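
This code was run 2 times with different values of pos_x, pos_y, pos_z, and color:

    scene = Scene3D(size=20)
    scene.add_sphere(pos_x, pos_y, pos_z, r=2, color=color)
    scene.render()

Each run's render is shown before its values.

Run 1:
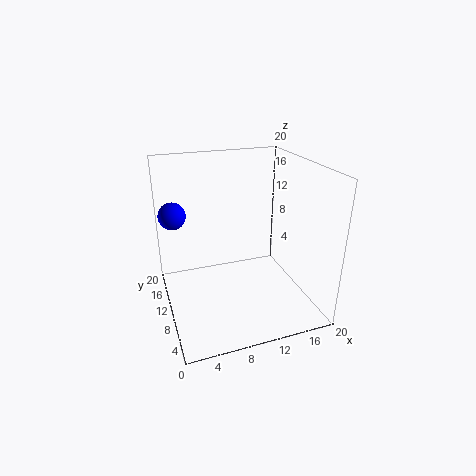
pos_x = 2, pos_y = 16, pos_z = 12, color = 'blue'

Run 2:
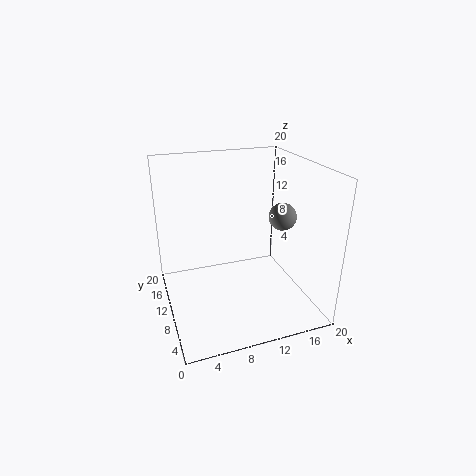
pos_x = 17, pos_y = 10.5, pos_z = 12, color = 'gray'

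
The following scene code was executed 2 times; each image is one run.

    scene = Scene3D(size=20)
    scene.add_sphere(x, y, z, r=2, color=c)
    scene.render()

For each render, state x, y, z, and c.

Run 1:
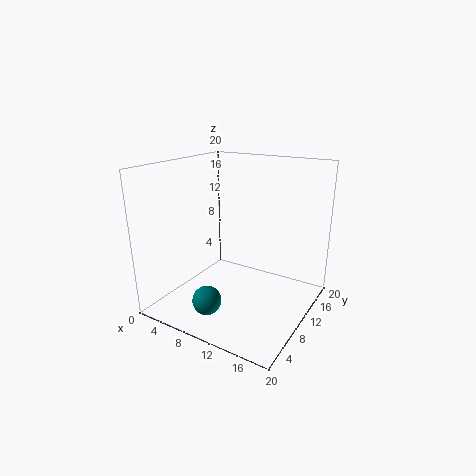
x = 8, y = 5, z = 2, c = 'teal'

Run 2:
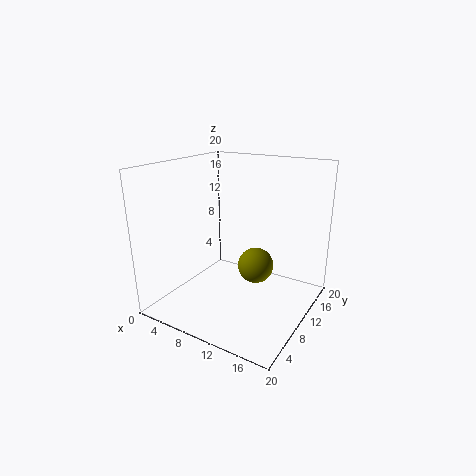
x = 16, y = 4, z = 10, c = 'olive'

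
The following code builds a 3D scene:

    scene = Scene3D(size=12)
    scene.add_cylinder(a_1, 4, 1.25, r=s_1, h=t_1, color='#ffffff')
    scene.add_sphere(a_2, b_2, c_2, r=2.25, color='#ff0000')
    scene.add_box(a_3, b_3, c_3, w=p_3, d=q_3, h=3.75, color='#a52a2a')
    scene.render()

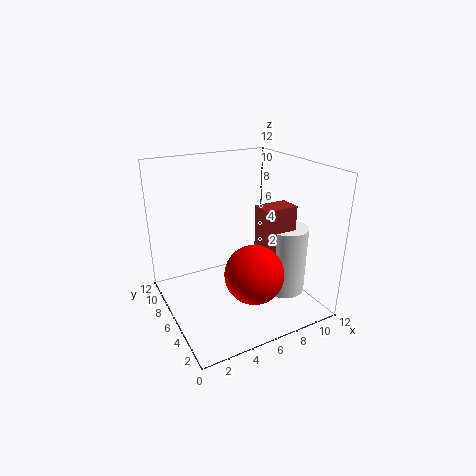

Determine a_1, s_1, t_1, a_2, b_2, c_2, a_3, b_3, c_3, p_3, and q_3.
a_1 = 9.5; s_1 = 1.75; t_1 = 5.75; a_2 = 5.5; b_2 = 2.5; c_2 = 4.5; a_3 = 7; b_3 = 3.25; c_3 = 5.25; p_3 = 2.75; q_3 = 1.75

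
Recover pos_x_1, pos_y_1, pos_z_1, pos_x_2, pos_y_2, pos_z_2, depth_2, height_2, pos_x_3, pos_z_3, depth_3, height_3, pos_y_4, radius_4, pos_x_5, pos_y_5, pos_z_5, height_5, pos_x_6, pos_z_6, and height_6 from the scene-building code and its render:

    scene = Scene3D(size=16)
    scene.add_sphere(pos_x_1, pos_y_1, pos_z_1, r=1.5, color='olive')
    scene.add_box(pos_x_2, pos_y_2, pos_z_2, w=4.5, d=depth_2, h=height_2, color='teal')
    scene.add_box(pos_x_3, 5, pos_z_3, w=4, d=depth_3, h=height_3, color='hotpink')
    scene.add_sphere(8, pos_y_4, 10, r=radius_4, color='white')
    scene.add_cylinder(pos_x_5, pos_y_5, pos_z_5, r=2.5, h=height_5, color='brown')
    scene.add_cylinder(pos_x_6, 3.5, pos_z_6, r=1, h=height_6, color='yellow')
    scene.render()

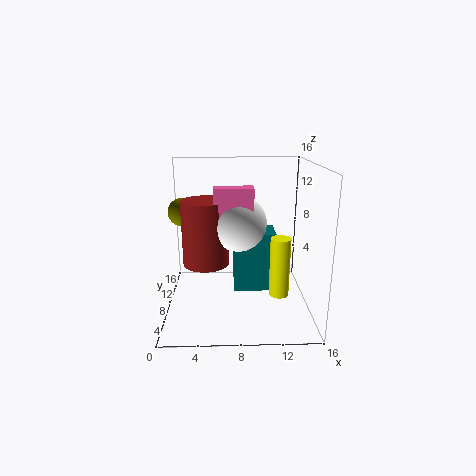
pos_x_1 = 2; pos_y_1 = 8; pos_z_1 = 11; pos_x_2 = 7.5; pos_y_2 = 6; pos_z_2 = 2.5; depth_2 = 3.5; height_2 = 6.5; pos_x_3 = 5.5; pos_z_3 = 9.5; depth_3 = 2; height_3 = 4.5; pos_y_4 = 7; radius_4 = 3; pos_x_5 = 4.5; pos_y_5 = 7; pos_z_5 = 5.5; height_5 = 7; pos_x_6 = 12; pos_z_6 = 3.5; height_6 = 6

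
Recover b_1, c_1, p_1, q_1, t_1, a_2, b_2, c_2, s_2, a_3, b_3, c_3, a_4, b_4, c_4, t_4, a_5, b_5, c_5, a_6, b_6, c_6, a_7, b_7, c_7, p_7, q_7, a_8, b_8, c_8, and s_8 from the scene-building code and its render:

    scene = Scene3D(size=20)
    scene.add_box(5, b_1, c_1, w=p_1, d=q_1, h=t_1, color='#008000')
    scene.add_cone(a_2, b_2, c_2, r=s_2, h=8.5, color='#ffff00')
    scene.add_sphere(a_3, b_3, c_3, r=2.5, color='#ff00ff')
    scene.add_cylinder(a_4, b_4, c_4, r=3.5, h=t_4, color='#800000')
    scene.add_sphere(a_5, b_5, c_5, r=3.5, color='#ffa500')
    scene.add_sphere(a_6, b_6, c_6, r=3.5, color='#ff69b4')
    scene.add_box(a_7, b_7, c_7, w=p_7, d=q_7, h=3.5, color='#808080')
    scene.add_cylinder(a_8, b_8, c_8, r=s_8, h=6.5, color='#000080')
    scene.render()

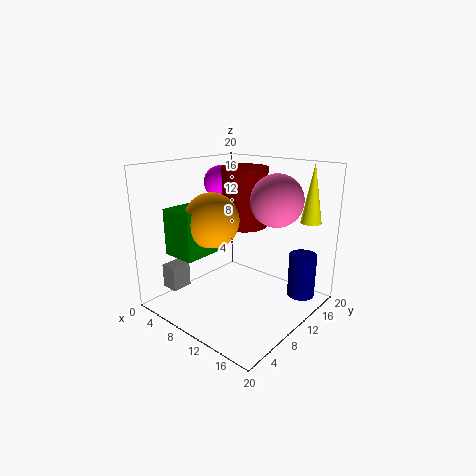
b_1 = 1.5; c_1 = 9; p_1 = 4.5; q_1 = 6.5; t_1 = 6; a_2 = 16.5; b_2 = 18.5; c_2 = 11.5; s_2 = 1.5; a_3 = 3.5; b_3 = 13.5; c_3 = 16.5; a_4 = 7; b_4 = 15; c_4 = 10; t_4 = 9; a_5 = 9.5; b_5 = 5.5; c_5 = 13.5; a_6 = 14.5; b_6 = 12.5; c_6 = 15.5; a_7 = 1; b_7 = 3.5; c_7 = 2; p_7 = 2.5; q_7 = 3; a_8 = 16.5; b_8 = 17; c_8 = 0.5; s_8 = 2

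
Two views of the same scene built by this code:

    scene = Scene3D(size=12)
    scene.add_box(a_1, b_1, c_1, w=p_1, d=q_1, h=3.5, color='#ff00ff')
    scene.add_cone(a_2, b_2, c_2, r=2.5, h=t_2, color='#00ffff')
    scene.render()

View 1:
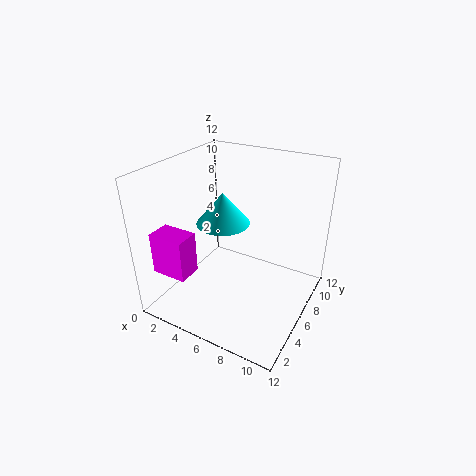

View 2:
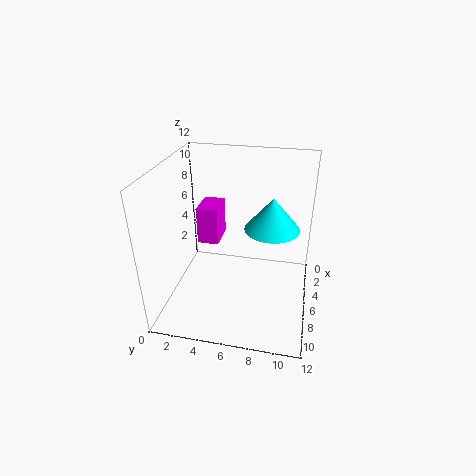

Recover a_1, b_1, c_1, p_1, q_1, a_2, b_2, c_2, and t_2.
a_1 = 0.5; b_1 = 1.5; c_1 = 3.5; p_1 = 3; q_1 = 2; a_2 = 3; b_2 = 8.5; c_2 = 5.5; t_2 = 3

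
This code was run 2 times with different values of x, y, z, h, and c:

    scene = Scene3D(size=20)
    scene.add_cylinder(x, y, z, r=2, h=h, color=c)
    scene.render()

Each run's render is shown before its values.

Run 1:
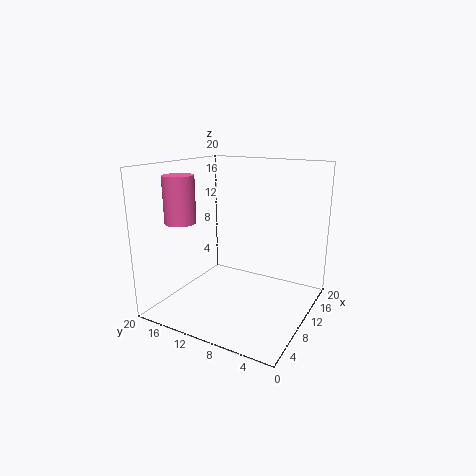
x = 4, y = 15, z = 13, h = 6, c = 'hotpink'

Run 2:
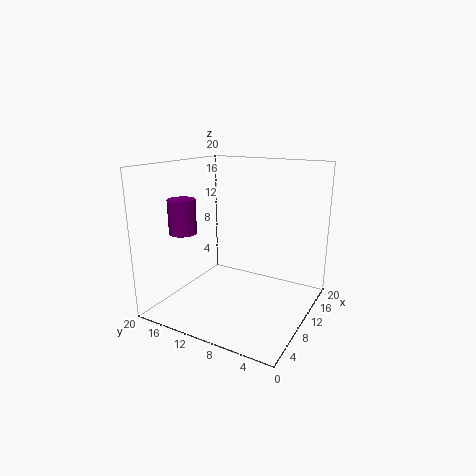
x = 8, y = 18, z = 10, h = 5, c = 'purple'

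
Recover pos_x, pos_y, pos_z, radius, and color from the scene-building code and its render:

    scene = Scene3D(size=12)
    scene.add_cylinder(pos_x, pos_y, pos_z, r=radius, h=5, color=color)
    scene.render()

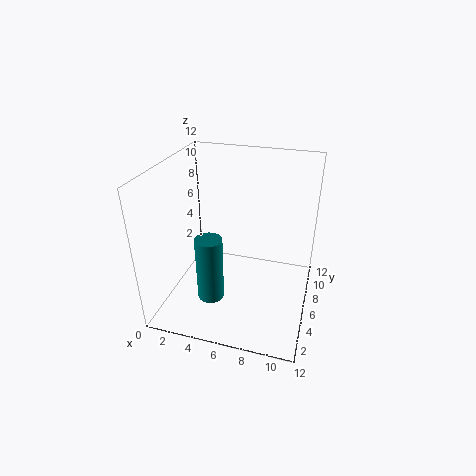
pos_x = 5; pos_y = 2; pos_z = 3; radius = 1; color = 'teal'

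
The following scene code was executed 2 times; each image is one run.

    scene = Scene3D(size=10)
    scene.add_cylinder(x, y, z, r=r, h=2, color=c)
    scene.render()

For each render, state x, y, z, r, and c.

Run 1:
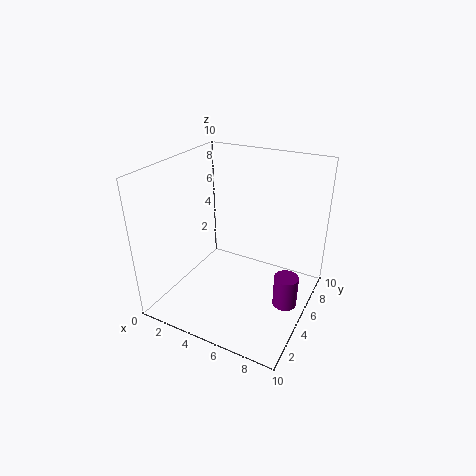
x = 9.25
y = 3.25
z = 2.25
r = 0.75
c = 'purple'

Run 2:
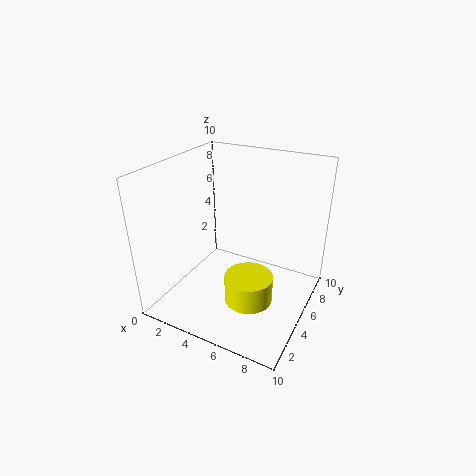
x = 6
y = 4.75
z = 0.25
r = 1.75
c = 'yellow'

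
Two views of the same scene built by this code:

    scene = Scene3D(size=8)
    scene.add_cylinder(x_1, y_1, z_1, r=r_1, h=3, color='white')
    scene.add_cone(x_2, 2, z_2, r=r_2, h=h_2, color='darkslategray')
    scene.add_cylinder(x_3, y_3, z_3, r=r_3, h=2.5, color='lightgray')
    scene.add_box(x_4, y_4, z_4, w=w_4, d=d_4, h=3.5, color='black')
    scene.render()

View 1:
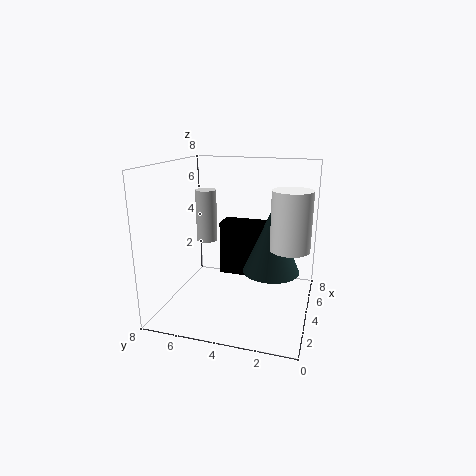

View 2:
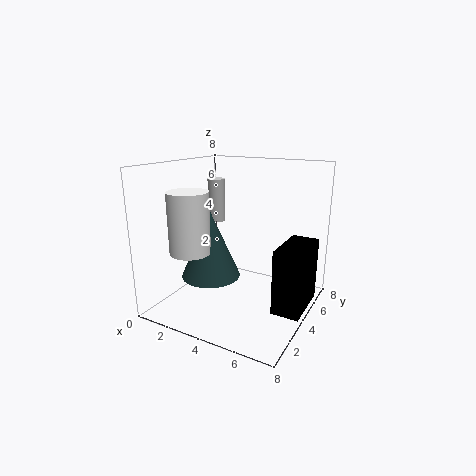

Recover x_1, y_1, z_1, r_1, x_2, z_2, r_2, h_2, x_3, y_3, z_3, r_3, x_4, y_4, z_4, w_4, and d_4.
x_1 = 3; y_1 = 1; z_1 = 4; r_1 = 1; x_2 = 3.5; z_2 = 2.5; r_2 = 1.5; h_2 = 3.5; x_3 = 2; y_3 = 5; z_3 = 4.5; r_3 = 0.5; x_4 = 6.5; y_4 = 3; z_4 = 0.5; w_4 = 1.5; d_4 = 3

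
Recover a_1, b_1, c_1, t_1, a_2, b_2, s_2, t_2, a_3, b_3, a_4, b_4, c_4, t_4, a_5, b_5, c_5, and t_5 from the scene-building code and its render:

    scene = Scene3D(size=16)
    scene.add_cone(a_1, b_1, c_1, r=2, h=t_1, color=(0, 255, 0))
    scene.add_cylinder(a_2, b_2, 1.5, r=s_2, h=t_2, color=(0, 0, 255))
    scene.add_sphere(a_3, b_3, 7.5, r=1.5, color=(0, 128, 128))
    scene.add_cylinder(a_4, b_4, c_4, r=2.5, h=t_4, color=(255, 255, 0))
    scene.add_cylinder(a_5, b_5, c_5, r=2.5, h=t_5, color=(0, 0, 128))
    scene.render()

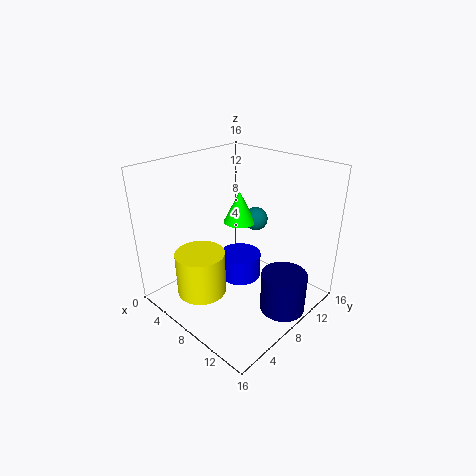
a_1 = 4.5, b_1 = 12, c_1 = 7.5, t_1 = 4, a_2 = 6.5, b_2 = 10, s_2 = 2.5, t_2 = 3, a_3 = 5.5, b_3 = 14, a_4 = 8, b_4 = 2.5, c_4 = 4, t_4 = 4.5, a_5 = 13.5, b_5 = 9.5, c_5 = 0.5, t_5 = 4.5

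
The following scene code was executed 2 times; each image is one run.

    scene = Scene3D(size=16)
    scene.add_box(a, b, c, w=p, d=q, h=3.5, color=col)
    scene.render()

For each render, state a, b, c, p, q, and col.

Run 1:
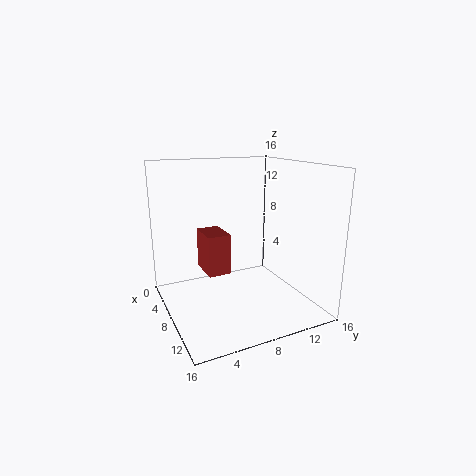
a = 12
b = 2
c = 7.5
p = 3
q = 2
col = 'brown'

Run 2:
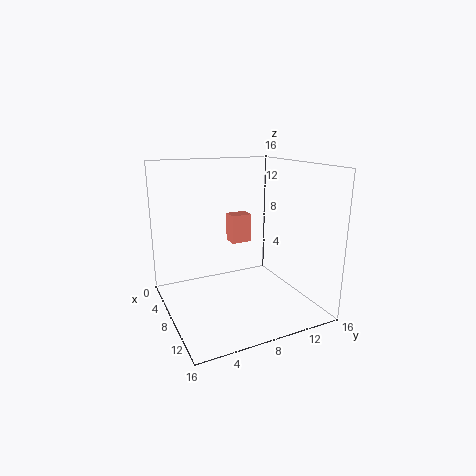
a = 2.5
b = 9
c = 6
p = 2
q = 2.5
col = 'salmon'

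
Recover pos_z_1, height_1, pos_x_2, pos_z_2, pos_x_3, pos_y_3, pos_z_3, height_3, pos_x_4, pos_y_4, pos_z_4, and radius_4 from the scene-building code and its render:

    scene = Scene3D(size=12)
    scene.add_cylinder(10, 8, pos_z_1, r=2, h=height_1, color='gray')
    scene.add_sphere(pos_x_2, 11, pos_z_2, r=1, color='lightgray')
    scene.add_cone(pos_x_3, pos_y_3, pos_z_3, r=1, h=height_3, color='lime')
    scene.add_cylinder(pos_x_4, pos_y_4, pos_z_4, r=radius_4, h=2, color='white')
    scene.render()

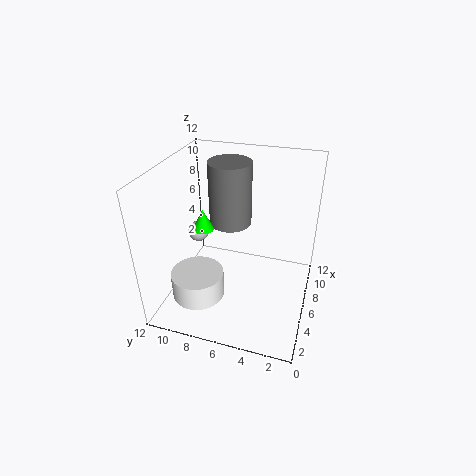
pos_z_1 = 5
height_1 = 6
pos_x_2 = 9
pos_z_2 = 4
pos_x_3 = 8
pos_y_3 = 10
pos_z_3 = 5
height_3 = 2
pos_x_4 = 2
pos_y_4 = 8
pos_z_4 = 3
radius_4 = 2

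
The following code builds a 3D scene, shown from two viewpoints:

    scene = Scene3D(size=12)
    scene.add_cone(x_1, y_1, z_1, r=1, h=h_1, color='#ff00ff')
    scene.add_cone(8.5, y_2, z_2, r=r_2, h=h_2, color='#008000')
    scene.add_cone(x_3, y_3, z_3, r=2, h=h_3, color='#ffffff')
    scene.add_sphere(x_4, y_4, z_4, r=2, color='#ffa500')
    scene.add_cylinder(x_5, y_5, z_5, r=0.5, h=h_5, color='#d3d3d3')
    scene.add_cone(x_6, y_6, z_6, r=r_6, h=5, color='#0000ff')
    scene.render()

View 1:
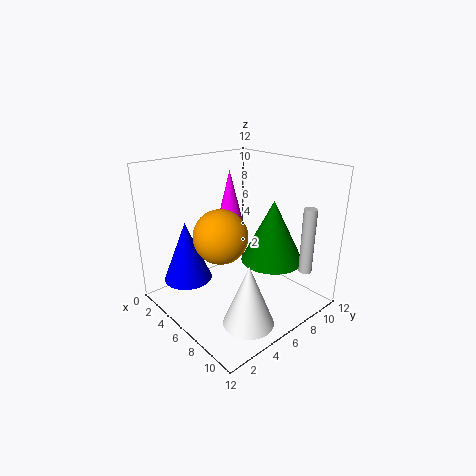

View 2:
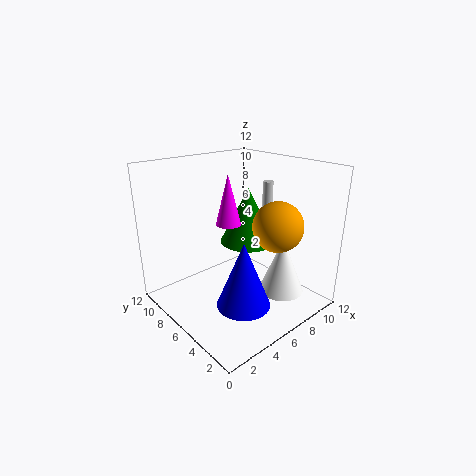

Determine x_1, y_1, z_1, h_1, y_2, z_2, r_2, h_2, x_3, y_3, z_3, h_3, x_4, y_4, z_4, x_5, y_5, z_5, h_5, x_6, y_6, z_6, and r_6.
x_1 = 5
y_1 = 6
z_1 = 7.5
h_1 = 4
y_2 = 7.5
z_2 = 4.5
r_2 = 2.5
h_2 = 5
x_3 = 9.5
y_3 = 4
z_3 = 0.5
h_3 = 5
x_4 = 7.5
y_4 = 3
z_4 = 7.5
x_5 = 11.5
y_5 = 8
z_5 = 4.5
h_5 = 5
x_6 = 3.5
y_6 = 2.5
z_6 = 2.5
r_6 = 2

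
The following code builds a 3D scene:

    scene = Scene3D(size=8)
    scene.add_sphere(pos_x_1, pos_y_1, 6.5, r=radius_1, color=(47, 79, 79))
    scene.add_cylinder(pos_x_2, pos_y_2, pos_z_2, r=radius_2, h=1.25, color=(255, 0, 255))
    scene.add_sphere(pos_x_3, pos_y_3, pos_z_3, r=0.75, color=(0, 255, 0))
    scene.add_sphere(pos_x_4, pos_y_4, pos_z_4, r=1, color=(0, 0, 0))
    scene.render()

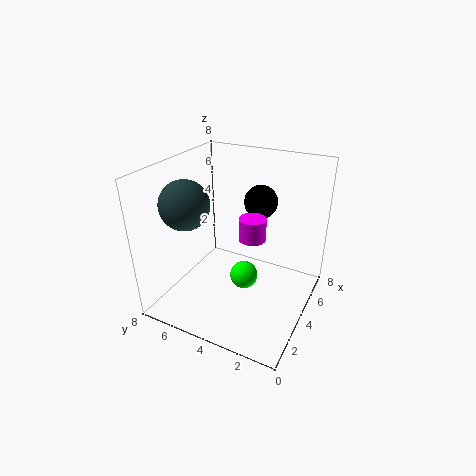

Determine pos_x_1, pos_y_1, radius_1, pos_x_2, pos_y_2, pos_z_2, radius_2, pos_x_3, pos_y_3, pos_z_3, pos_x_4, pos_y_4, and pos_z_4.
pos_x_1 = 1.75
pos_y_1 = 5.75
radius_1 = 1.25
pos_x_2 = 4.25
pos_y_2 = 3.25
pos_z_2 = 4
radius_2 = 0.75
pos_x_3 = 3.25
pos_y_3 = 3.25
pos_z_3 = 2.25
pos_x_4 = 6.5
pos_y_4 = 3.75
pos_z_4 = 5.25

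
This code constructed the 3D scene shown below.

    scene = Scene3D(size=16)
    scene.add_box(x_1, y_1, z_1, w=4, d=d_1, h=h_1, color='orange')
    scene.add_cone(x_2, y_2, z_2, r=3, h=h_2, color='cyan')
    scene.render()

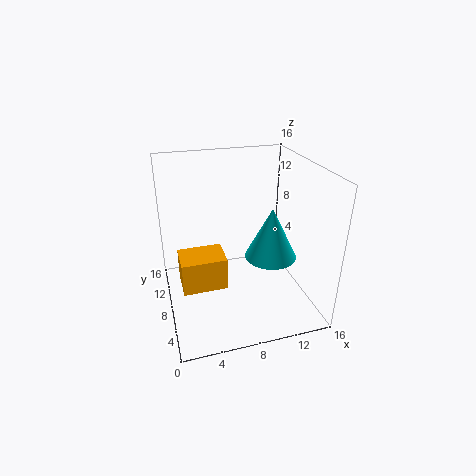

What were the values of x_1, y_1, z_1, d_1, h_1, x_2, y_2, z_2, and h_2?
x_1 = 1, y_1 = 1, z_1 = 7, d_1 = 3, h_1 = 3, x_2 = 12, y_2 = 8, z_2 = 5, h_2 = 6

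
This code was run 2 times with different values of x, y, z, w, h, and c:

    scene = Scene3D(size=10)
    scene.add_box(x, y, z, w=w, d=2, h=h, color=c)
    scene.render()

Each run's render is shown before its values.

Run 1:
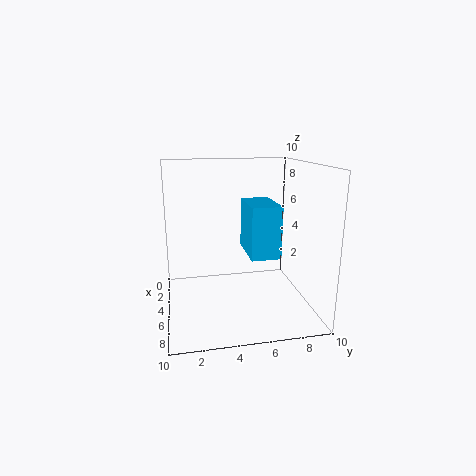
x = 3.5, y = 5.5, z = 4, w = 3.5, h = 3.5, c = 'deepskyblue'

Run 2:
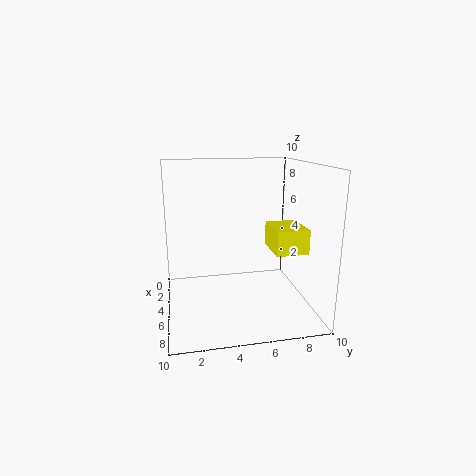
x = 6.5, y = 6.5, z = 5, w = 2.5, h = 1.5, c = 'yellow'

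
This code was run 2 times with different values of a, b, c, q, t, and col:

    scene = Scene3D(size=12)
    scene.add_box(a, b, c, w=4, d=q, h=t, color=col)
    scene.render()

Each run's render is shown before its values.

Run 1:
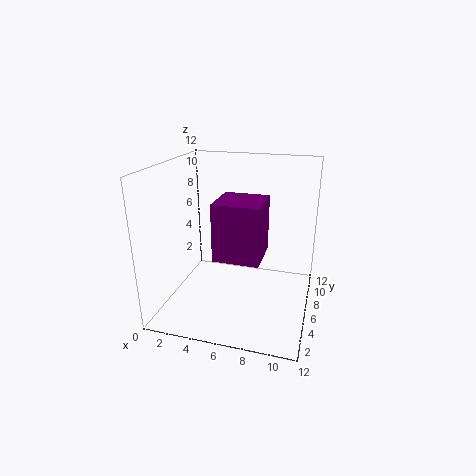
a = 4
b = 5
c = 4
q = 4
t = 5
col = 'purple'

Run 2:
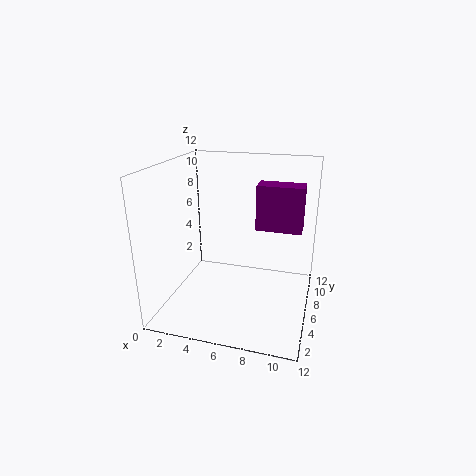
a = 7
b = 8
c = 6
q = 2
t = 4
col = 'purple'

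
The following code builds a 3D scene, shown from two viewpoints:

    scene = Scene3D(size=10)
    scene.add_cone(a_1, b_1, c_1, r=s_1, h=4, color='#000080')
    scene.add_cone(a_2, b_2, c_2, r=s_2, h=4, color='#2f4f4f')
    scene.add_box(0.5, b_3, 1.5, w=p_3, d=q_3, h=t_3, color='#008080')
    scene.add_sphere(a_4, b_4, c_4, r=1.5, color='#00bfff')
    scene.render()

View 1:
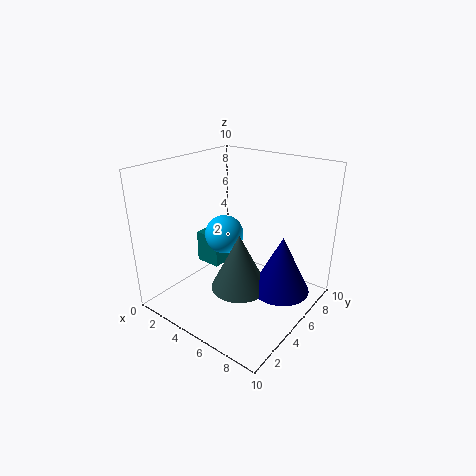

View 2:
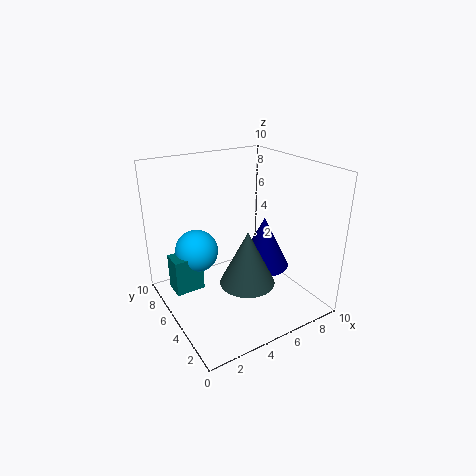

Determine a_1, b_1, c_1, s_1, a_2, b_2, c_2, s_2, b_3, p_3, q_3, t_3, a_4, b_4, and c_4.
a_1 = 8; b_1 = 6; c_1 = 1.5; s_1 = 2; a_2 = 5.5; b_2 = 4.5; c_2 = 1.5; s_2 = 2; b_3 = 5.5; p_3 = 2; q_3 = 1.5; t_3 = 2.5; a_4 = 2.5; b_4 = 6.5; c_4 = 4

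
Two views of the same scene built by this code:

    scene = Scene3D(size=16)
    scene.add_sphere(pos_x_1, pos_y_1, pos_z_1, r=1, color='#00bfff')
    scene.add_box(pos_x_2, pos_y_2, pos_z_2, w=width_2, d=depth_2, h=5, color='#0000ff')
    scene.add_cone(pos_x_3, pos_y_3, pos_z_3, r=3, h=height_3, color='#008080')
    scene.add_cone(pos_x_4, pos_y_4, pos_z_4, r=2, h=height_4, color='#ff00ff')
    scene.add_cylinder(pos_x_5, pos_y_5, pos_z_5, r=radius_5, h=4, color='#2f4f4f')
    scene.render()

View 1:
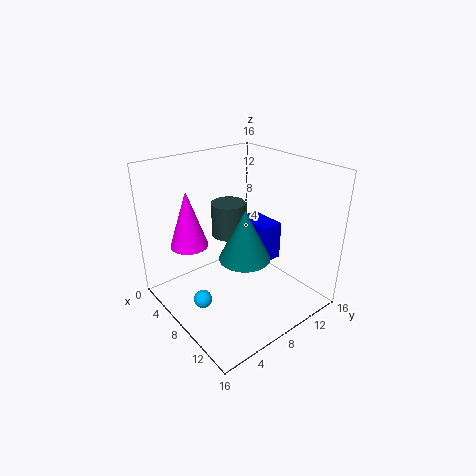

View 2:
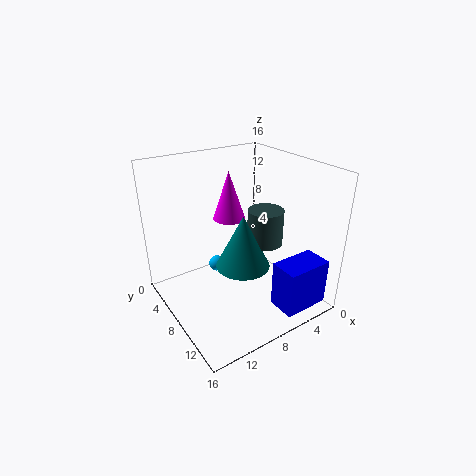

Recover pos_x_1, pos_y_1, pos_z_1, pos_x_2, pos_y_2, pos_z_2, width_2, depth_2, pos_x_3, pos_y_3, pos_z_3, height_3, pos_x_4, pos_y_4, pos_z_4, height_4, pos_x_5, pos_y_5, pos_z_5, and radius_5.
pos_x_1 = 8
pos_y_1 = 3
pos_z_1 = 2
pos_x_2 = 2
pos_y_2 = 13
pos_z_2 = 2
width_2 = 5
depth_2 = 3
pos_x_3 = 8
pos_y_3 = 9
pos_z_3 = 5
height_3 = 6
pos_x_4 = 6
pos_y_4 = 3
pos_z_4 = 8
height_4 = 6
pos_x_5 = 5
pos_y_5 = 9
pos_z_5 = 7
radius_5 = 2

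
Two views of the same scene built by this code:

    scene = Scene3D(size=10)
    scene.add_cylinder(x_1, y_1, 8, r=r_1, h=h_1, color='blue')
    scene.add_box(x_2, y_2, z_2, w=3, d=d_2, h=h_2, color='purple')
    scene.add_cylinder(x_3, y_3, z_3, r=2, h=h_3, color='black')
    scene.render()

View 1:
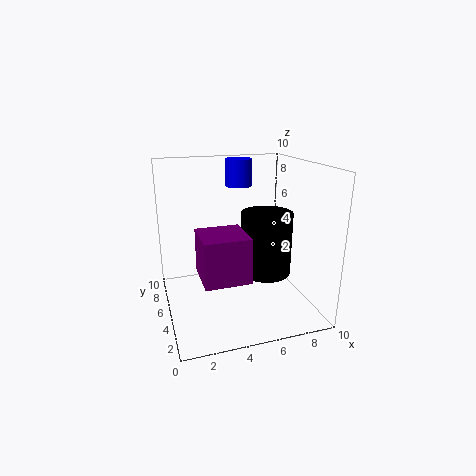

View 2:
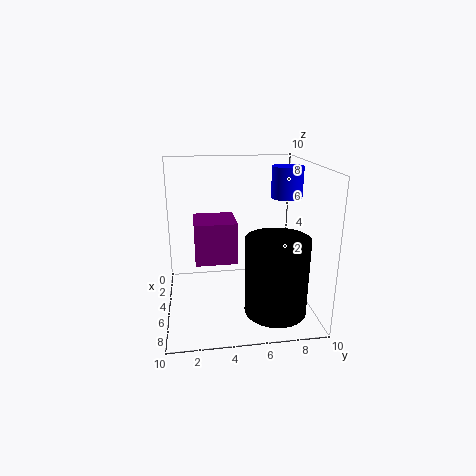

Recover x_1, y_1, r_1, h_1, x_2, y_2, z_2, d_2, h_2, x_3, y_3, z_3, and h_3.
x_1 = 6, y_1 = 8, r_1 = 1, h_1 = 2, x_2 = 2, y_2 = 2, z_2 = 3, d_2 = 3, h_2 = 3, x_3 = 8, y_3 = 7, z_3 = 1, h_3 = 5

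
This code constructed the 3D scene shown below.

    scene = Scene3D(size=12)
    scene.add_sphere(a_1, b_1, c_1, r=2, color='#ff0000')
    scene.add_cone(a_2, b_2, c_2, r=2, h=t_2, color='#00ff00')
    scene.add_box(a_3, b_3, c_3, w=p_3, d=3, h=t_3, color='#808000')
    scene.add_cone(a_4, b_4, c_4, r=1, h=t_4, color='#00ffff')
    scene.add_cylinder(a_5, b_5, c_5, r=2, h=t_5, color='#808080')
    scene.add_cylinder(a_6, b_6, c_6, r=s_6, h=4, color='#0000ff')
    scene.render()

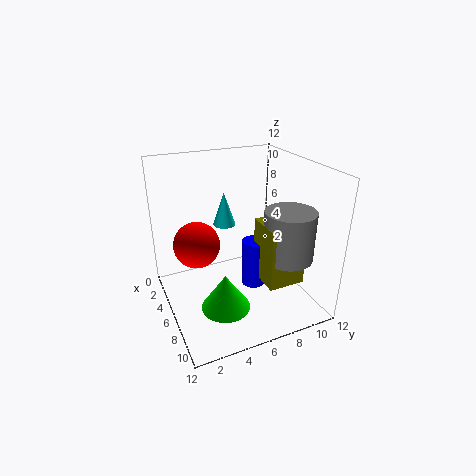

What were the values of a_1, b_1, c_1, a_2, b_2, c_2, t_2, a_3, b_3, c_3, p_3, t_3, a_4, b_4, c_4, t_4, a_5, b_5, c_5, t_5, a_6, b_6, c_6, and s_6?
a_1 = 4
b_1 = 3
c_1 = 5
a_2 = 8
b_2 = 4
c_2 = 1
t_2 = 3
a_3 = 7
b_3 = 7
c_3 = 3
p_3 = 3
t_3 = 5
a_4 = 3
b_4 = 6
c_4 = 6
t_4 = 3
a_5 = 9
b_5 = 9
c_5 = 5
t_5 = 4
a_6 = 7
b_6 = 7
c_6 = 2
s_6 = 1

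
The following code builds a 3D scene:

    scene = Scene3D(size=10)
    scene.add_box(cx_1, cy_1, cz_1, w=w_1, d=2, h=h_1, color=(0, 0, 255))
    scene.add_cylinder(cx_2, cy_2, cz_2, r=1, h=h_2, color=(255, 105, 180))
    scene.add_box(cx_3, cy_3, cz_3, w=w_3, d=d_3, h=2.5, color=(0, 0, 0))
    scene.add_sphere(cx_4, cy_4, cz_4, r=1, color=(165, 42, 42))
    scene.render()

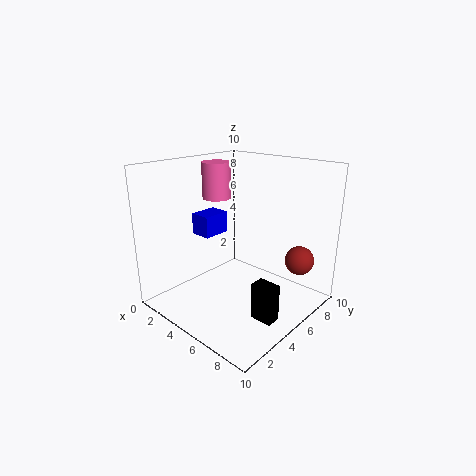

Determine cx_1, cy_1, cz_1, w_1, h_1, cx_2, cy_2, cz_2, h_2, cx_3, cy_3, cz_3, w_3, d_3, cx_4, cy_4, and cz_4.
cx_1 = 2, cy_1 = 3.5, cz_1 = 5, w_1 = 1.5, h_1 = 1.5, cx_2 = 3, cy_2 = 5, cz_2 = 7.5, h_2 = 2.5, cx_3 = 7.5, cy_3 = 3.5, cz_3 = 0.5, w_3 = 1.5, d_3 = 1, cx_4 = 8.5, cy_4 = 7.5, cz_4 = 3.5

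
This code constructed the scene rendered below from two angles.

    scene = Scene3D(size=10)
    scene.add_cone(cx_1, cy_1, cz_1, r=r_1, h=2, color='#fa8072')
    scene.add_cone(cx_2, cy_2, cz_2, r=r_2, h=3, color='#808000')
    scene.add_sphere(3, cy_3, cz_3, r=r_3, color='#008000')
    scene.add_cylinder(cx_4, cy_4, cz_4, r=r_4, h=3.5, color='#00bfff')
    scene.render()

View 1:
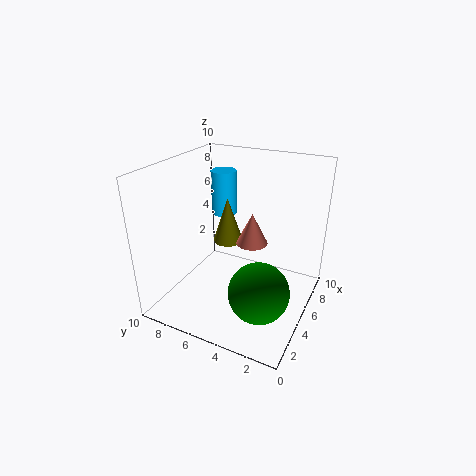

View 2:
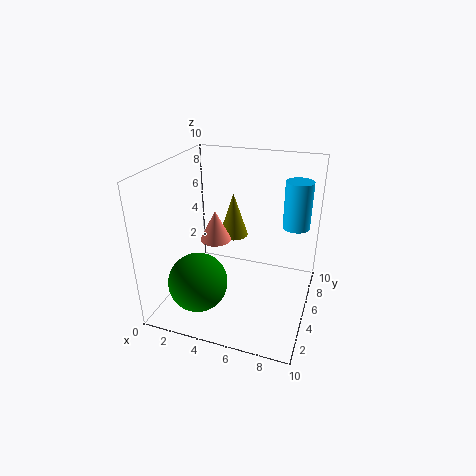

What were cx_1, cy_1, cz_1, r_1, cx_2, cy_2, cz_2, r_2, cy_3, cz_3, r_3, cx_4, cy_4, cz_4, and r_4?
cx_1 = 4, cy_1 = 3.5, cz_1 = 5.5, r_1 = 1, cx_2 = 4.5, cy_2 = 5.5, cz_2 = 5, r_2 = 1, cy_3 = 2.5, cz_3 = 2.5, r_3 = 2, cx_4 = 8.5, cy_4 = 8, cz_4 = 5, r_4 = 1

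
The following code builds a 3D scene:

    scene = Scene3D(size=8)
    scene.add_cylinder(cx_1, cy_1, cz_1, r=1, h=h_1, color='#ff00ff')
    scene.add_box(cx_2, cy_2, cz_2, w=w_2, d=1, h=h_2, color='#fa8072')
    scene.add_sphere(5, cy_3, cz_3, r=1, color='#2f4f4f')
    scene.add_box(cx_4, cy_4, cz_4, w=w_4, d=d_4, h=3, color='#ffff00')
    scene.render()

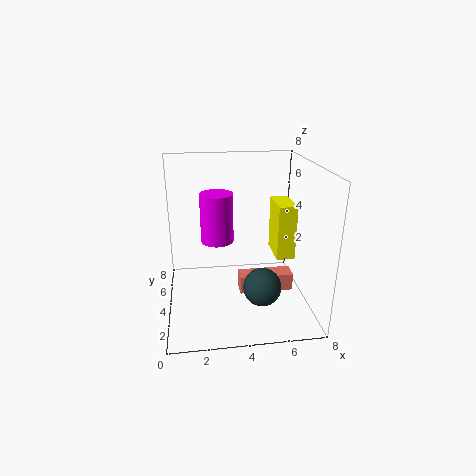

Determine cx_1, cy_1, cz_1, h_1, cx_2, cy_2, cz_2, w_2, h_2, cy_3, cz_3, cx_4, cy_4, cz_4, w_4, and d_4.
cx_1 = 3
cy_1 = 6
cz_1 = 3
h_1 = 3
cx_2 = 4
cy_2 = 3
cz_2 = 1
w_2 = 3
h_2 = 1
cy_3 = 2
cz_3 = 2
cx_4 = 6
cy_4 = 3
cz_4 = 3
w_4 = 1
d_4 = 2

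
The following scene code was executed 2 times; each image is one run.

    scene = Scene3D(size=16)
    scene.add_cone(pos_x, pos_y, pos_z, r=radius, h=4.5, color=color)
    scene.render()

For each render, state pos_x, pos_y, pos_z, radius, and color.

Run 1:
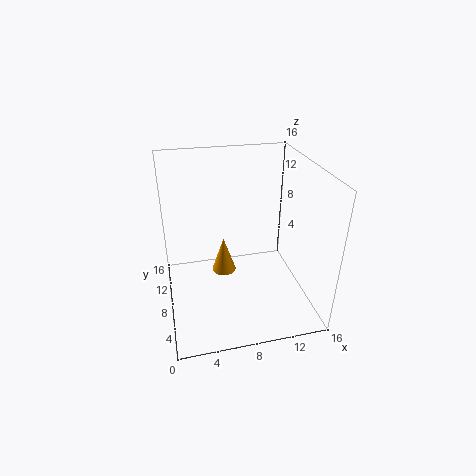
pos_x = 7
pos_y = 11.5
pos_z = 1.5
radius = 1.5
color = 'orange'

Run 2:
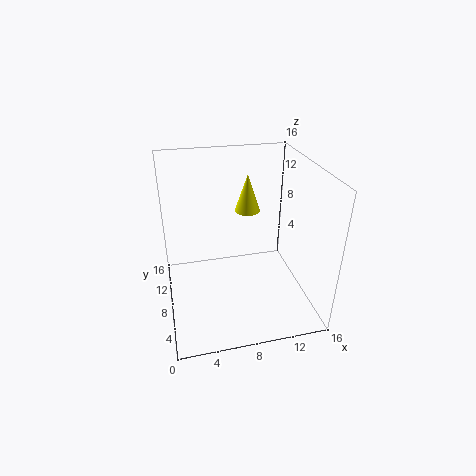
pos_x = 10
pos_y = 11.5
pos_z = 9.5
radius = 1.5
color = 'yellow'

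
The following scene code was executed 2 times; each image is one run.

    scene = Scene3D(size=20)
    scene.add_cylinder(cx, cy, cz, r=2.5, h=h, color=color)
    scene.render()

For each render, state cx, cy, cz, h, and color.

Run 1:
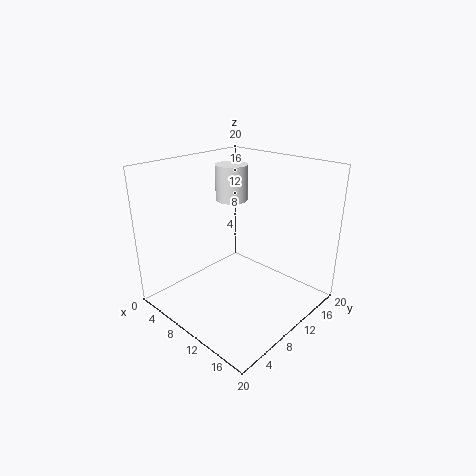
cx = 4; cy = 15; cz = 13; h = 5.5; color = 'white'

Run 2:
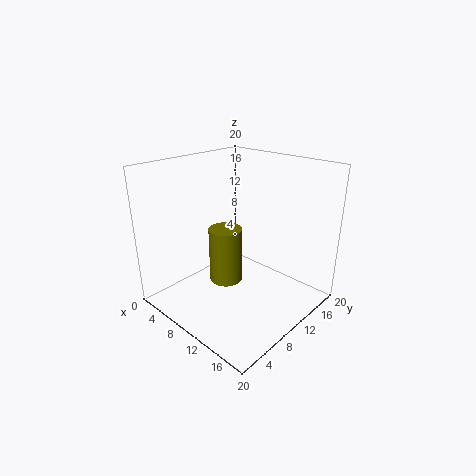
cx = 6.5; cy = 11; cz = 1.5; h = 8.5; color = 'olive'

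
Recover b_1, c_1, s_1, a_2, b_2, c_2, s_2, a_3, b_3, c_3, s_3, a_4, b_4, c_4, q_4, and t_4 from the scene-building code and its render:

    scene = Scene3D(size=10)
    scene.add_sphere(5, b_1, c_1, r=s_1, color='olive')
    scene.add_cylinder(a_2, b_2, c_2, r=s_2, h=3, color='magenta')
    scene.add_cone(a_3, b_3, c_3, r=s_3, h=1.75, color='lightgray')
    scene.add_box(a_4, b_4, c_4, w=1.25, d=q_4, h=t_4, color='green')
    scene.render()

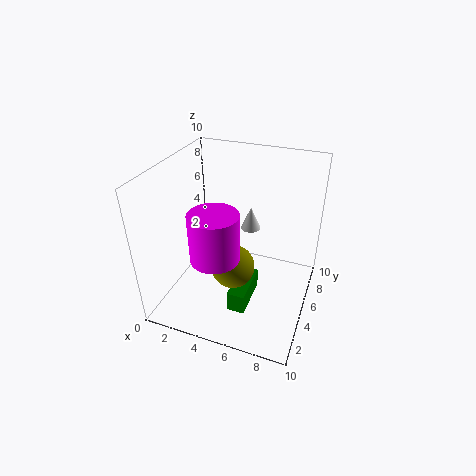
b_1 = 4
c_1 = 3.25
s_1 = 1.5
a_2 = 4.75
b_2 = 1.75
c_2 = 5.5
s_2 = 1.5
a_3 = 5
b_3 = 7.75
c_3 = 4.25
s_3 = 0.75
a_4 = 5
b_4 = 2.75
c_4 = 0.25
q_4 = 3.25
t_4 = 1.5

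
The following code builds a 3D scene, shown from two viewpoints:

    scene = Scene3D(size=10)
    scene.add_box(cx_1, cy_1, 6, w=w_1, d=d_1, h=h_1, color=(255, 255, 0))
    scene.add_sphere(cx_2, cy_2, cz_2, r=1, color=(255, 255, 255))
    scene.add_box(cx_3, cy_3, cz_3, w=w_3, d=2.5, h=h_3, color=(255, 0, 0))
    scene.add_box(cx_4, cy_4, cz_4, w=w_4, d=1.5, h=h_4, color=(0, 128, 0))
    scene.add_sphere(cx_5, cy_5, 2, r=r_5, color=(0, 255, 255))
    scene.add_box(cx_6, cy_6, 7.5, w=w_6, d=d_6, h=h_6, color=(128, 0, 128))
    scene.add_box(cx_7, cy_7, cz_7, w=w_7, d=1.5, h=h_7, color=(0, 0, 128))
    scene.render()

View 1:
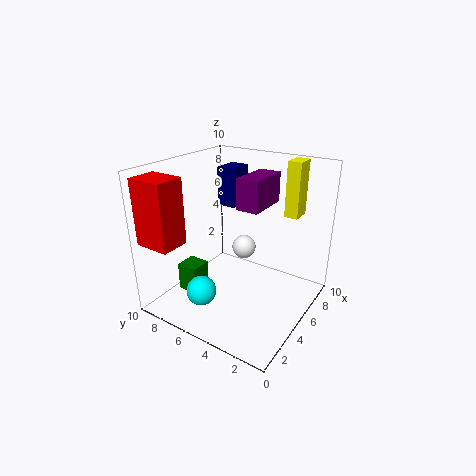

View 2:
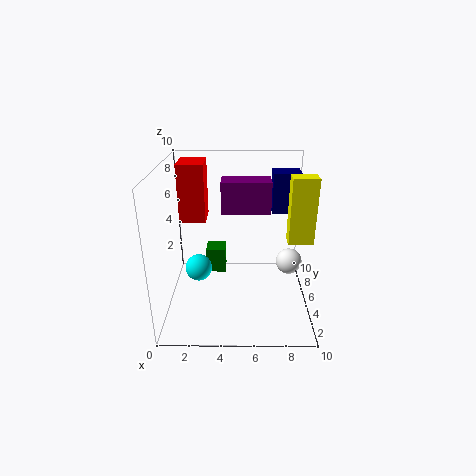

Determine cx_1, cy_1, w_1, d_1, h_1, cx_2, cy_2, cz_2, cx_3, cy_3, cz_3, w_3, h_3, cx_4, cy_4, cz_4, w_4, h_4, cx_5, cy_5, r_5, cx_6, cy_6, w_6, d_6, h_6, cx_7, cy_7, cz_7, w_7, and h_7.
cx_1 = 8; cy_1 = 2; w_1 = 1.5; d_1 = 1; h_1 = 4; cx_2 = 9; cy_2 = 7; cz_2 = 2; cx_3 = 0.5; cy_3 = 7.5; cz_3 = 5; w_3 = 2; h_3 = 4.5; cx_4 = 2.5; cy_4 = 7; cz_4 = 1; w_4 = 1.5; h_4 = 2; cx_5 = 2; cy_5 = 6; r_5 = 1; cx_6 = 4; cy_6 = 3; w_6 = 3; d_6 = 1.5; h_6 = 2; cx_7 = 7.5; cy_7 = 7; cz_7 = 6; w_7 = 2; h_7 = 3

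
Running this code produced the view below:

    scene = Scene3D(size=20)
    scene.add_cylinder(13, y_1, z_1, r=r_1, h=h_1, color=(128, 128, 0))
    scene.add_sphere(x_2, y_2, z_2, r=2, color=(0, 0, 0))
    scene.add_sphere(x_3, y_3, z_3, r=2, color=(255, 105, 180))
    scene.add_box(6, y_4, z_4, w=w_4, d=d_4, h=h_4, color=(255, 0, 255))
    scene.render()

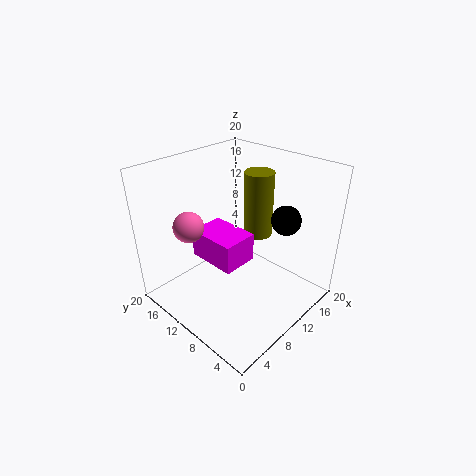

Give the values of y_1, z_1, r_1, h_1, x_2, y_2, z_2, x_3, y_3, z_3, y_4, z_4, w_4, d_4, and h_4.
y_1 = 9; z_1 = 10; r_1 = 2; h_1 = 9; x_2 = 14; y_2 = 5; z_2 = 13; x_3 = 4; y_3 = 13; z_3 = 13; y_4 = 8; z_4 = 7; w_4 = 5; d_4 = 7; h_4 = 4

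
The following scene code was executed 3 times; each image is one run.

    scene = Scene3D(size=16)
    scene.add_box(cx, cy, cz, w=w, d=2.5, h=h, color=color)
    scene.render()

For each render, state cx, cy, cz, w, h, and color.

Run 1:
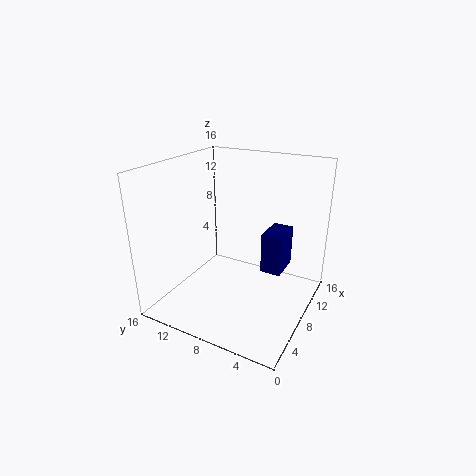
cx = 11; cy = 4; cz = 2.5; w = 4; h = 5; color = 'navy'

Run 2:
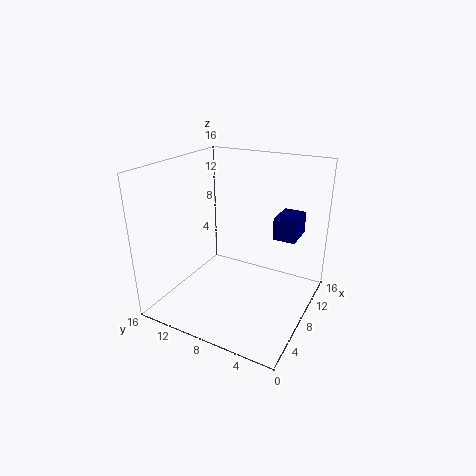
cx = 9.5; cy = 2; cz = 8; w = 3.5; h = 2.5; color = 'navy'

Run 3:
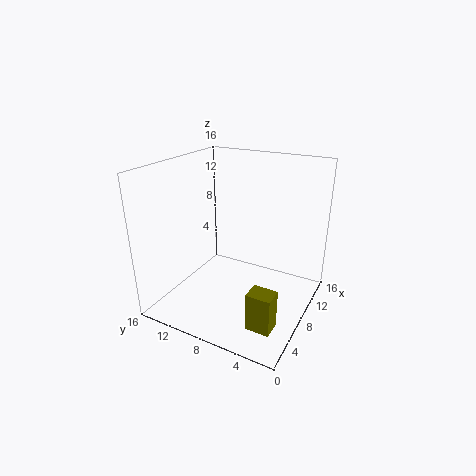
cx = 2; cy = 1.5; cz = 1.5; w = 2; h = 4; color = 'olive'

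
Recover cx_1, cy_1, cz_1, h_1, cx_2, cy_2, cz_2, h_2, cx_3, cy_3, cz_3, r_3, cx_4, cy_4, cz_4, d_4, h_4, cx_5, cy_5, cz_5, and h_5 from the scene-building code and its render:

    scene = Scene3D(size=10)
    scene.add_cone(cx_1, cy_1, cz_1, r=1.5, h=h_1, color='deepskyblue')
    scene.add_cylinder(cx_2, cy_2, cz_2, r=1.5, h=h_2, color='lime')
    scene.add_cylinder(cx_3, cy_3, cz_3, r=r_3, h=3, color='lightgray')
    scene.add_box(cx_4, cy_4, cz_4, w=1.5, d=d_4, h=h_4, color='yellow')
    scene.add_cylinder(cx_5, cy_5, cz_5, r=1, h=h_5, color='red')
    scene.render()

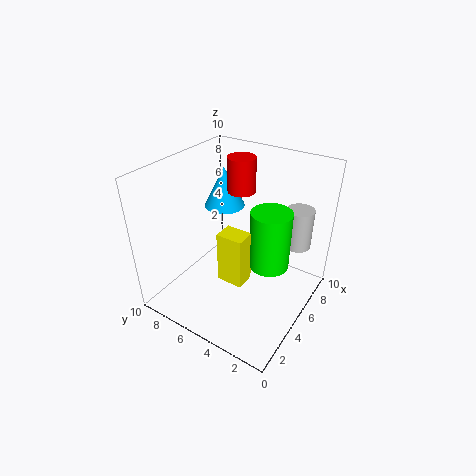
cx_1 = 7
cy_1 = 7.5
cz_1 = 6
h_1 = 3
cx_2 = 7
cy_2 = 3.5
cz_2 = 2
h_2 = 4.5
cx_3 = 8.5
cy_3 = 2
cz_3 = 3.5
r_3 = 1
cx_4 = 4.5
cy_4 = 4.5
cz_4 = 1
d_4 = 2
h_4 = 4
cx_5 = 7
cy_5 = 6
cz_5 = 7.5
h_5 = 2.5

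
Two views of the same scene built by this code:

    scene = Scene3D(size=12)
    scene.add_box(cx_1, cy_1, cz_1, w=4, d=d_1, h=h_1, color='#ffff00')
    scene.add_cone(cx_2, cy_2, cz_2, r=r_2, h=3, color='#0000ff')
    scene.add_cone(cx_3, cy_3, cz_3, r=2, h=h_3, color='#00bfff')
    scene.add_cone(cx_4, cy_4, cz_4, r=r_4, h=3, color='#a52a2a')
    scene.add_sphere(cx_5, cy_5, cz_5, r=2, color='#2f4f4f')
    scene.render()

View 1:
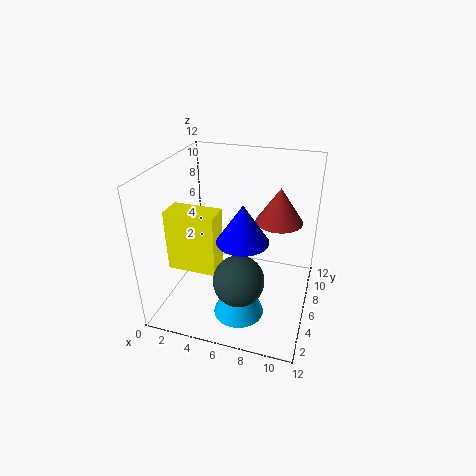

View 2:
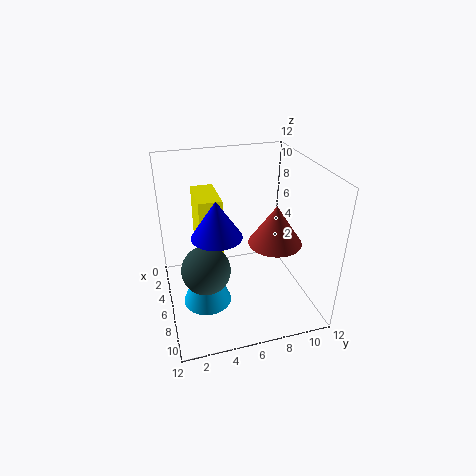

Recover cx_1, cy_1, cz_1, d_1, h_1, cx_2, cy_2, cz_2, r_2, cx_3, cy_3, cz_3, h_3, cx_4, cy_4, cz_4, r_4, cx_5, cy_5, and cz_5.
cx_1 = 1; cy_1 = 3; cz_1 = 4; d_1 = 2; h_1 = 5; cx_2 = 7; cy_2 = 4; cz_2 = 7; r_2 = 2; cx_3 = 7; cy_3 = 3; cz_3 = 1; h_3 = 5; cx_4 = 9; cy_4 = 8; cz_4 = 7; r_4 = 2; cx_5 = 7; cy_5 = 3; cz_5 = 4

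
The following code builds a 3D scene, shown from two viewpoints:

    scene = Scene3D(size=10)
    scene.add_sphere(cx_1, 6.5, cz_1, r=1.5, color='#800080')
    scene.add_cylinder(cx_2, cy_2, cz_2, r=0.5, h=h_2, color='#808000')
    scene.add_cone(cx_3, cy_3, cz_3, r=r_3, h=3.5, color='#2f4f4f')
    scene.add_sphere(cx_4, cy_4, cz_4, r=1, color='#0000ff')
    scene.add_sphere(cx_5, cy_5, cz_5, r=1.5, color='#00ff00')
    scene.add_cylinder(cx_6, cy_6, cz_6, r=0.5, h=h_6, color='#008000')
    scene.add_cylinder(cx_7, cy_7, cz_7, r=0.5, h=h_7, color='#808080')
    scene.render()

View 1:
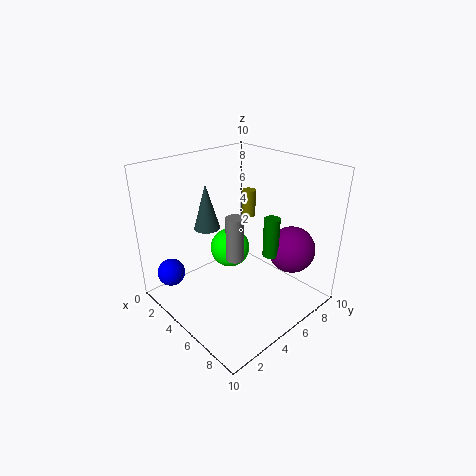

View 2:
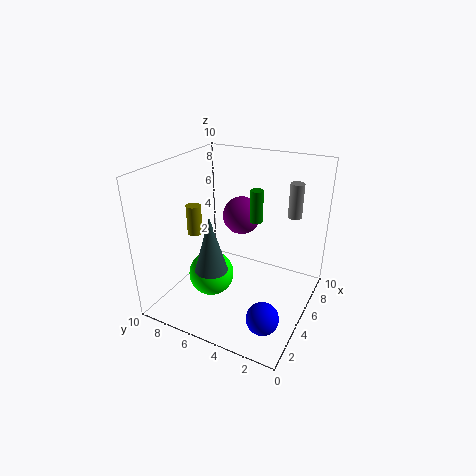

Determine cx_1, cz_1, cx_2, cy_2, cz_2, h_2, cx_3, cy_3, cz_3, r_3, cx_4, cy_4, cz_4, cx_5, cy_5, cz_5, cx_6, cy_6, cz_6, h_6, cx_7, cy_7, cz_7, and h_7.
cx_1 = 8.5, cz_1 = 5, cx_2 = 3.5, cy_2 = 7.5, cz_2 = 5.5, h_2 = 2, cx_3 = 1.5, cy_3 = 5, cz_3 = 4.5, r_3 = 1, cx_4 = 1.5, cy_4 = 1.5, cz_4 = 2, cx_5 = 3, cy_5 = 6, cz_5 = 3, cx_6 = 8, cy_6 = 5, cz_6 = 5, h_6 = 2.5, cx_7 = 8, cy_7 = 2, cz_7 = 6, h_7 = 2.5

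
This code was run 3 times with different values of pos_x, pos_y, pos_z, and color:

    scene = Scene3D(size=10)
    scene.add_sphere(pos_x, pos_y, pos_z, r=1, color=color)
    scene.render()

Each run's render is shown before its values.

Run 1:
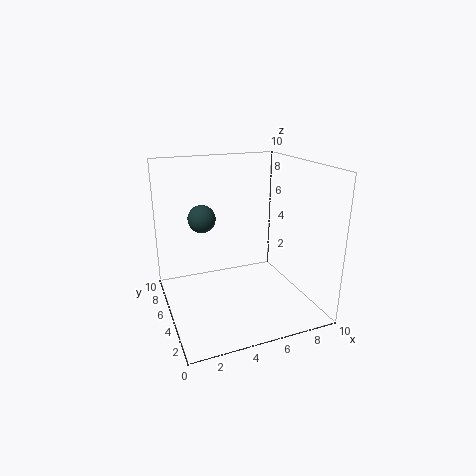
pos_x = 3
pos_y = 7
pos_z = 6
color = 'darkslategray'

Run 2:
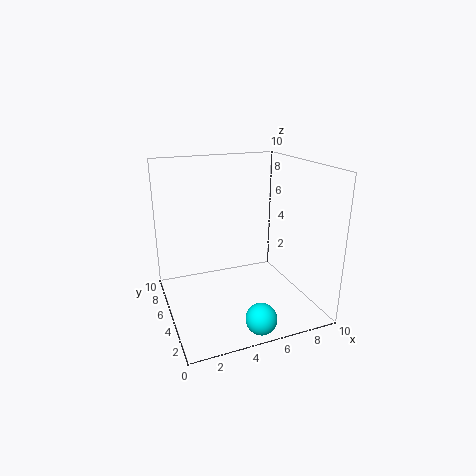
pos_x = 5
pos_y = 1
pos_z = 1
color = 'cyan'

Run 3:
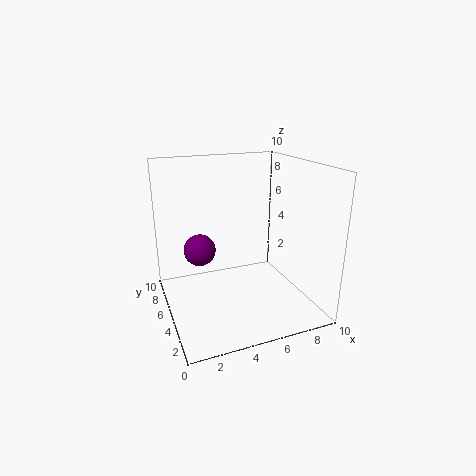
pos_x = 2
pos_y = 4
pos_z = 5
color = 'purple'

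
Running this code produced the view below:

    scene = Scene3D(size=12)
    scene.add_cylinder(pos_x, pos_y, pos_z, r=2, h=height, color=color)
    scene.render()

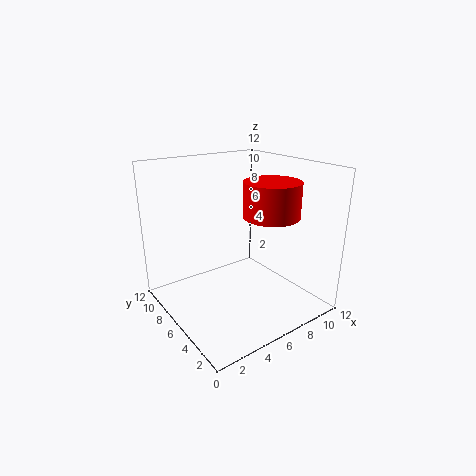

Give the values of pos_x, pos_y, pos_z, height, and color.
pos_x = 6, pos_y = 2, pos_z = 9, height = 2.5, color = 'red'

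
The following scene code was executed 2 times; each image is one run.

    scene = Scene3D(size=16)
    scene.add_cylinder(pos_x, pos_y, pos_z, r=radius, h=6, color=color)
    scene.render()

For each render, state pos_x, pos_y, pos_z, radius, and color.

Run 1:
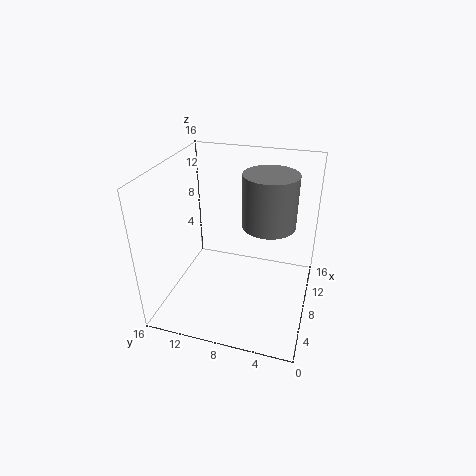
pos_x = 10
pos_y = 5
pos_z = 9
radius = 3
color = 'gray'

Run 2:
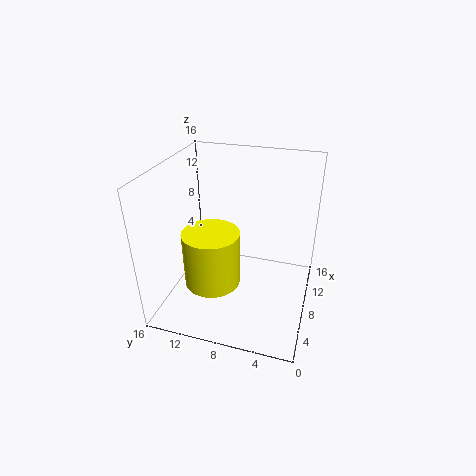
pos_x = 5
pos_y = 10
pos_z = 4
radius = 3
color = 'yellow'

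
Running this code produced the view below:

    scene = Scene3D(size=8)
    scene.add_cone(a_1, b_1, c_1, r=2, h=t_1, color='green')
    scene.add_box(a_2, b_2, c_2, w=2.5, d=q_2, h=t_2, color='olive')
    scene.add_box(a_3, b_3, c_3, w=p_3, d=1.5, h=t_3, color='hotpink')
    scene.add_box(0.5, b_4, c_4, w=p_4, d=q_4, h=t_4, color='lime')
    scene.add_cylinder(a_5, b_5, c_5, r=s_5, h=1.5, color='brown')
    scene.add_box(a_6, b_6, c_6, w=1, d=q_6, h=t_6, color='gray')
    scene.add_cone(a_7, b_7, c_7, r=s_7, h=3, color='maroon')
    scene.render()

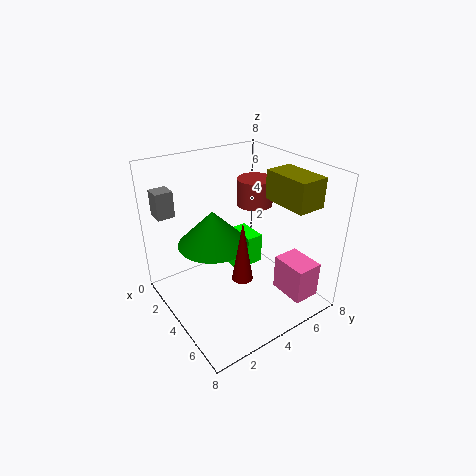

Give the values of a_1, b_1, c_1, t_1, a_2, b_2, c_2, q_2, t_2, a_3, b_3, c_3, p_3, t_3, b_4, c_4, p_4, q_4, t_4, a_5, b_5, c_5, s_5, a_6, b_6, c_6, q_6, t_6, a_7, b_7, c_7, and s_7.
a_1 = 3; b_1 = 3; c_1 = 3.5; t_1 = 2; a_2 = 5; b_2 = 5; c_2 = 6.5; q_2 = 1.5; t_2 = 1.5; a_3 = 5.5; b_3 = 5.5; c_3 = 1; p_3 = 2; t_3 = 2; b_4 = 5; c_4 = 0.5; p_4 = 2; q_4 = 2; t_4 = 2; a_5 = 3.5; b_5 = 5.5; c_5 = 5.5; s_5 = 1; a_6 = 0.5; b_6 = 0.5; c_6 = 5; q_6 = 1; t_6 = 1.5; a_7 = 6.5; b_7 = 2.5; c_7 = 3.5; s_7 = 0.5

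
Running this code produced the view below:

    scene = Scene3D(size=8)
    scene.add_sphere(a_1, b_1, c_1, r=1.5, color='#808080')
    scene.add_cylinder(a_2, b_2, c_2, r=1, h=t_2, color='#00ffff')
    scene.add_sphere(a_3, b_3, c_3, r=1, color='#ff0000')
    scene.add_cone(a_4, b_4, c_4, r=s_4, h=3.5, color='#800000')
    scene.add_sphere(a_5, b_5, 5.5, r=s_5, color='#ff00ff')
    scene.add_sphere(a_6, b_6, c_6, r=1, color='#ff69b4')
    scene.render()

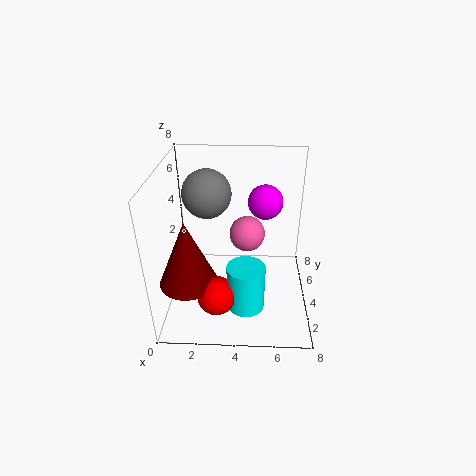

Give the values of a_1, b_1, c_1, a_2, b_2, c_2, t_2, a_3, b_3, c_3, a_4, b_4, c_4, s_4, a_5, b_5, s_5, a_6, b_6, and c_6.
a_1 = 2, b_1 = 6.5, c_1 = 5.5, a_2 = 4.5, b_2 = 2, c_2 = 1, t_2 = 2.5, a_3 = 3, b_3 = 1.5, c_3 = 2, a_4 = 1.5, b_4 = 2, c_4 = 2.5, s_4 = 1.5, a_5 = 5.5, b_5 = 5.5, s_5 = 1, a_6 = 4.5, b_6 = 4.5, c_6 = 4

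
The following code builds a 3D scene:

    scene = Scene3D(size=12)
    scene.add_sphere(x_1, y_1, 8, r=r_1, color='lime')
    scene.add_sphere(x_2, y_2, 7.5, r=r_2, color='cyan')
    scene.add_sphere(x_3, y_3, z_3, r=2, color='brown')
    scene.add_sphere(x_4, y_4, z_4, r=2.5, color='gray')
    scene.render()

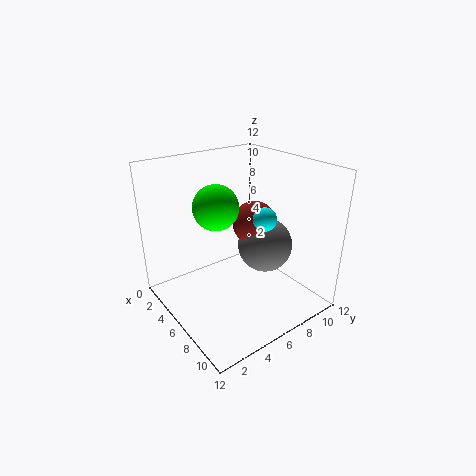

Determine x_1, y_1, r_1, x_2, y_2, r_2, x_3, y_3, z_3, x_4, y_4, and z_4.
x_1 = 3.5, y_1 = 5.5, r_1 = 2, x_2 = 7, y_2 = 8, r_2 = 1, x_3 = 4.5, y_3 = 9, z_3 = 6, x_4 = 5.5, y_4 = 9.5, z_4 = 4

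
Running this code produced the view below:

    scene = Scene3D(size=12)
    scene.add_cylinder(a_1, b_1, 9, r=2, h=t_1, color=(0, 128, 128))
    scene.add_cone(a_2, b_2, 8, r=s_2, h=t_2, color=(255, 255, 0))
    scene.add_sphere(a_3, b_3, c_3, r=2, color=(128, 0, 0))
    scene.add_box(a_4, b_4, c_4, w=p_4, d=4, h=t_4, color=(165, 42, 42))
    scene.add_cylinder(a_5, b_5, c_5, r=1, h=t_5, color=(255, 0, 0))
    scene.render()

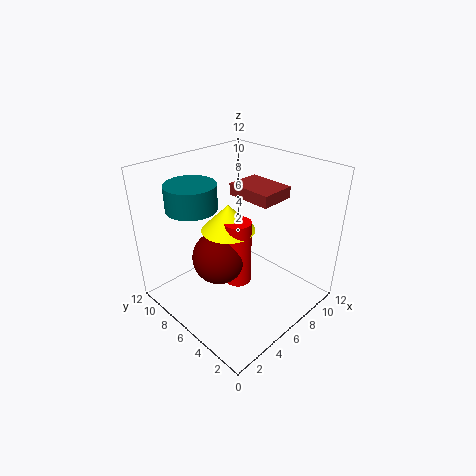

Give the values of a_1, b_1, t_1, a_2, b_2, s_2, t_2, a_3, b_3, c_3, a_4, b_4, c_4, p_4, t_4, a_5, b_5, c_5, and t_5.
a_1 = 3
b_1 = 8
t_1 = 2
a_2 = 4
b_2 = 5
s_2 = 2
t_2 = 2
a_3 = 3
b_3 = 5
c_3 = 6
a_4 = 7
b_4 = 4
c_4 = 9
p_4 = 3
t_4 = 1
a_5 = 4
b_5 = 4
c_5 = 4
t_5 = 5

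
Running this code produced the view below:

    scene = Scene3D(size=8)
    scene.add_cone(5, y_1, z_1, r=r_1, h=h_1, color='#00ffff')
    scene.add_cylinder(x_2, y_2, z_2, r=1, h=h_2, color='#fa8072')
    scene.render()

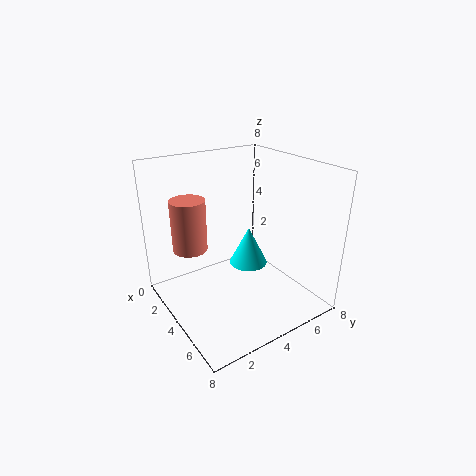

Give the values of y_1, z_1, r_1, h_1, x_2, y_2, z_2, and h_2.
y_1 = 4, z_1 = 3, r_1 = 1, h_1 = 2, x_2 = 2, y_2 = 2, z_2 = 3, h_2 = 3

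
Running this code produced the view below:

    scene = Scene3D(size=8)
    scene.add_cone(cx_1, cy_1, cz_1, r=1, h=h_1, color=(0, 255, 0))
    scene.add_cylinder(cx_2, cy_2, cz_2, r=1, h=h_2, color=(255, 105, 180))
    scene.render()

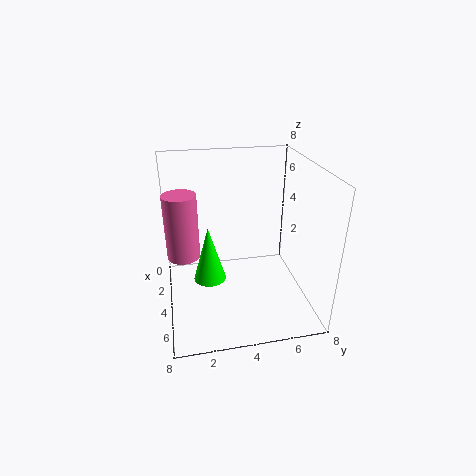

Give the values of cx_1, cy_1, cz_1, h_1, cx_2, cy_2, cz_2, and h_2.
cx_1 = 2.5; cy_1 = 2.5; cz_1 = 0.5; h_1 = 3.5; cx_2 = 2; cy_2 = 1; cz_2 = 2; h_2 = 4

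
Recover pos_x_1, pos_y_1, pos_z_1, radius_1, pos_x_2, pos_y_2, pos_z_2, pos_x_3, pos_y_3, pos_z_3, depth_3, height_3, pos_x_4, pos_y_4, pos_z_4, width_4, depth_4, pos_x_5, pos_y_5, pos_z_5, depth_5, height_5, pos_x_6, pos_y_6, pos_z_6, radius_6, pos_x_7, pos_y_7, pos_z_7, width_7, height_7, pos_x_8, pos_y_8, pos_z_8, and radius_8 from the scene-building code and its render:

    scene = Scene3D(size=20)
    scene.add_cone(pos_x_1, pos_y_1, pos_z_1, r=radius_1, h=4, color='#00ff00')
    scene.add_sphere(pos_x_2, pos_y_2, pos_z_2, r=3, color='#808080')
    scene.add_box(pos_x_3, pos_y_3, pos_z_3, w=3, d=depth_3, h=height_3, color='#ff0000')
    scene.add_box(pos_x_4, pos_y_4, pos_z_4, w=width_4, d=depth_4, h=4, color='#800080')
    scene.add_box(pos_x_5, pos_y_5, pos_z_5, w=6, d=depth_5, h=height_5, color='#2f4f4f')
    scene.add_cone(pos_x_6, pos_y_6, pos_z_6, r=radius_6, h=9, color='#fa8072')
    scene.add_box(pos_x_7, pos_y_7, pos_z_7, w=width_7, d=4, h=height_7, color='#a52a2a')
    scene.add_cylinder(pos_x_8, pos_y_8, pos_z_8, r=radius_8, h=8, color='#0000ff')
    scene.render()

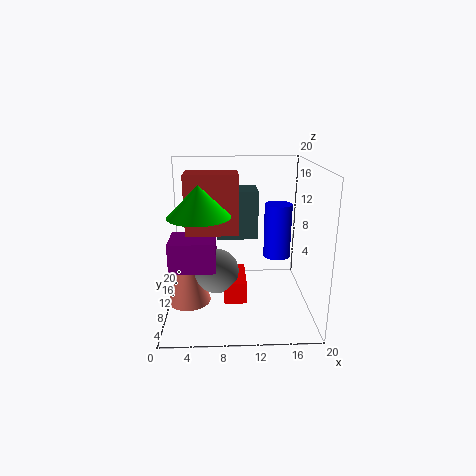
pos_x_1 = 5, pos_y_1 = 7, pos_z_1 = 14, radius_1 = 4, pos_x_2 = 7, pos_y_2 = 8, pos_z_2 = 6, pos_x_3 = 8, pos_y_3 = 6, pos_z_3 = 2, depth_3 = 6, height_3 = 3, pos_x_4 = 1, pos_y_4 = 5, pos_z_4 = 7, width_4 = 6, depth_4 = 5, pos_x_5 = 7, pos_y_5 = 12, pos_z_5 = 9, depth_5 = 5, height_5 = 7, pos_x_6 = 3, pos_y_6 = 9, pos_z_6 = 1, radius_6 = 3, pos_x_7 = 3, pos_y_7 = 8, pos_z_7 = 11, width_7 = 7, height_7 = 8, pos_x_8 = 16, pos_y_8 = 13, pos_z_8 = 6, radius_8 = 2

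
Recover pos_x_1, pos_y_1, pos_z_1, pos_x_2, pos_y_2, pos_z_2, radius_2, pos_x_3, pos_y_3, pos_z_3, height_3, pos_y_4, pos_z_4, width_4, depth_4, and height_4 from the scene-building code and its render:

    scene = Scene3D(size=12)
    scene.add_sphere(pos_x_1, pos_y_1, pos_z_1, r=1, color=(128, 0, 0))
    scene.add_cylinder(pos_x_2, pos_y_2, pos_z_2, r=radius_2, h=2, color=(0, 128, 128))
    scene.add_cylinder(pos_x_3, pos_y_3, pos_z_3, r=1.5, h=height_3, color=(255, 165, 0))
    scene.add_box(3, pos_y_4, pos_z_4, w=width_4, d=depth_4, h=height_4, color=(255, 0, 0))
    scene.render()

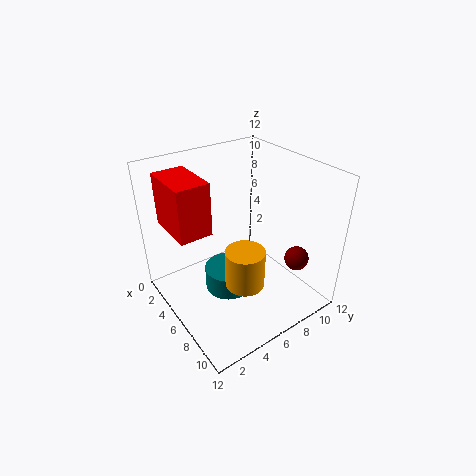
pos_x_1 = 9.5; pos_y_1 = 9.5; pos_z_1 = 4.5; pos_x_2 = 6; pos_y_2 = 5; pos_z_2 = 1.5; radius_2 = 2; pos_x_3 = 9; pos_y_3 = 4.5; pos_z_3 = 4; height_3 = 3; pos_y_4 = 0.5; pos_z_4 = 8; width_4 = 4; depth_4 = 2.5; height_4 = 4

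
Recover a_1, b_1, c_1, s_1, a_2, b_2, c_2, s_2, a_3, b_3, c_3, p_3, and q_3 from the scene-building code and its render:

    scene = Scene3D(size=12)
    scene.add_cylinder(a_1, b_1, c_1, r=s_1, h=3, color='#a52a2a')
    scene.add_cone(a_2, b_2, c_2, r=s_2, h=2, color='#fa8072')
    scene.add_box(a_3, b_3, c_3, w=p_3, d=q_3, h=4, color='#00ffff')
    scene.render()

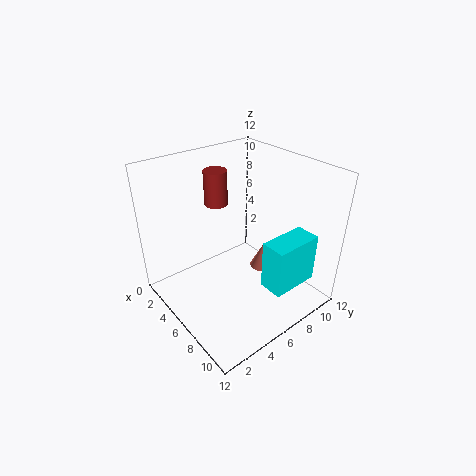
a_1 = 3
b_1 = 6
c_1 = 8
s_1 = 1
a_2 = 8
b_2 = 7
c_2 = 4
s_2 = 1
a_3 = 9
b_3 = 6
c_3 = 3
p_3 = 2
q_3 = 4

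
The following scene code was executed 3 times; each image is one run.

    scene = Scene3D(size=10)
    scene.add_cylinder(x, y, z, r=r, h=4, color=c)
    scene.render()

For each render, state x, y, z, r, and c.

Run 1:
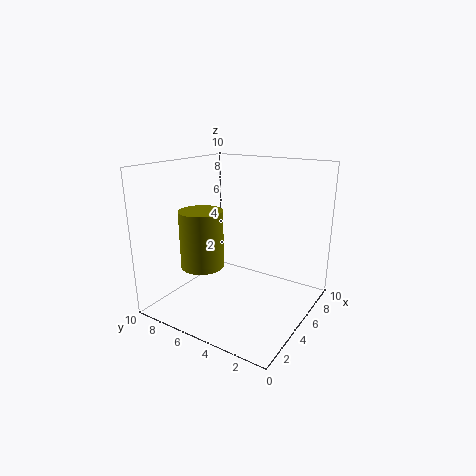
x = 3.5; y = 7; z = 3; r = 1.5; c = 'olive'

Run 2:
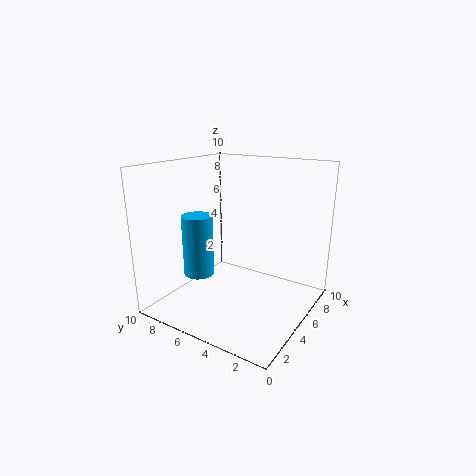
x = 2.5; y = 6.5; z = 3; r = 1; c = 'deepskyblue'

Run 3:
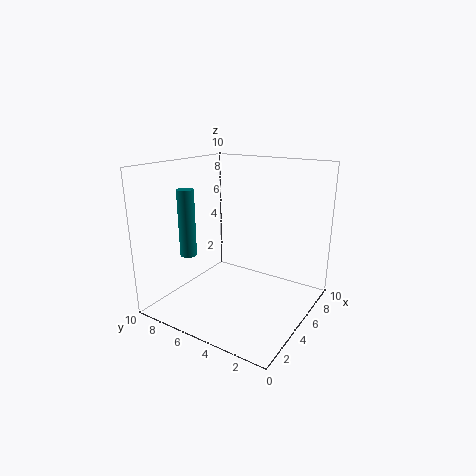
x = 1; y = 6; z = 5; r = 0.5; c = 'teal'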